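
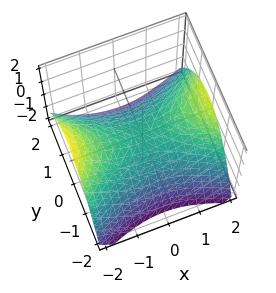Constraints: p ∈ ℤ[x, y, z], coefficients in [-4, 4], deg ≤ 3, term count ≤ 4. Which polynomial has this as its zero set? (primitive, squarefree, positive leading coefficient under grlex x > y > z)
x^2 - 2*y^2 - 3*z

First, deg p = 2. A saddle surface; a quadric.
Next, symmetries: mirror symmetry y ↦ −y ⇒ only even powers of y; mirror symmetry x ↦ −x ⇒ only even powers of x.
Then, from the axis intercepts and sections: one z-axis crossing is at z = 0; one x-axis crossing is at x = 0; it crosses the y-axis at the gridline y = 0.
Finally, assembling these constraints gives the stated polynomial.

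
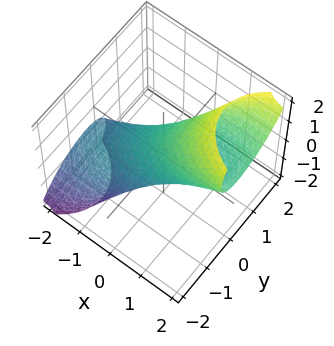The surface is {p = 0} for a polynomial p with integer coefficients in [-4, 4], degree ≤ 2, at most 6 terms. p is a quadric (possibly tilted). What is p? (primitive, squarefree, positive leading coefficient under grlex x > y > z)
x^2 - 3*x*z + 2*y^2 - 2*y*z + 2*z^2 - 1

1. deg p = 2. The shape is more complex than any degree-1 surface.
2. Observable constraints: the x-axis gridline crossings are at x ∈ {-1, 1}.
3. Fitting integer coefficients to these (and the overall shape) gives p.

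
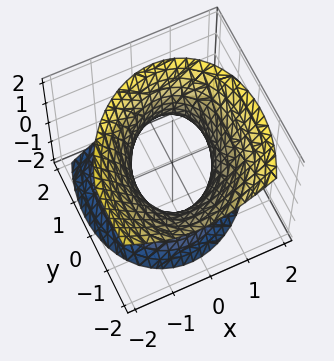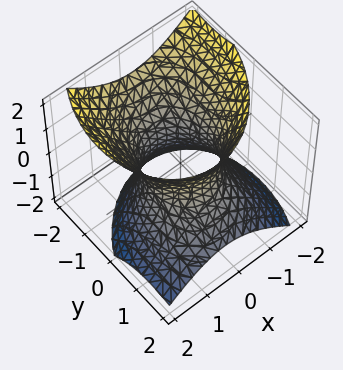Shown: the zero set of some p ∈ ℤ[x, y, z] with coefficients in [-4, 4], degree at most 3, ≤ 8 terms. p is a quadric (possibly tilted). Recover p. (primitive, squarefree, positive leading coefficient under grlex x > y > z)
3*x^2 - x*y + 2*y^2 + 2*y*z - 2*z^2 - 3

Degree: no degree-1 surface has this shape, so deg p = 2.
Checking where it meets the axes: it misses every integer gridline on the z-axis; among the integer gridlines, it crosses the x-axis at x ∈ {-1, 1}.
These observations pin down the coefficients.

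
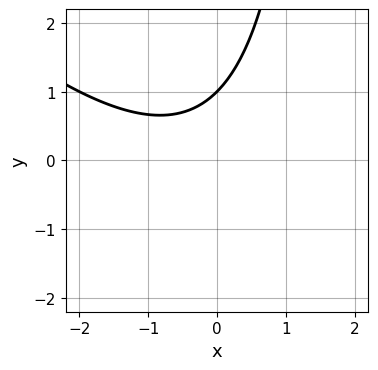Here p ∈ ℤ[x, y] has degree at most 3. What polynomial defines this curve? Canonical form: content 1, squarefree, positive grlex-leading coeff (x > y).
x^2 + x*y + x - 2*y + 2

(a) Degree: the shape is more complex than any degree-1 curve, so deg p = 2.
(b) Reading off the gridlines: the curve avoids every integer x-axis point in the box; it crosses the y-axis at the gridline y = 1.
(c) Fitting integer coefficients to these (and the overall shape) gives p.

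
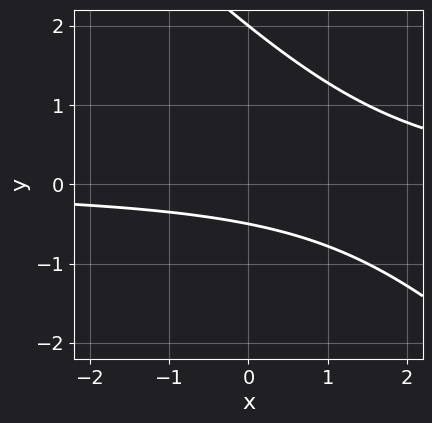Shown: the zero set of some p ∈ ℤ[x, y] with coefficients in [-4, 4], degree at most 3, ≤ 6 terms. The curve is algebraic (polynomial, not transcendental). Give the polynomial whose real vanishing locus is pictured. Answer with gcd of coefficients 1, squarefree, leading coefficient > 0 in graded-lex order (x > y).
2*x*y + 2*y^2 - 3*y - 2

1. deg p = 2. The shape is more complex than any degree-1 curve.
2. Against the integer gridlines: no x-intercept at any integer in the box; one y-axis crossing is at y = 2.
3. Fitting integer coefficients to these (and the overall shape) gives p.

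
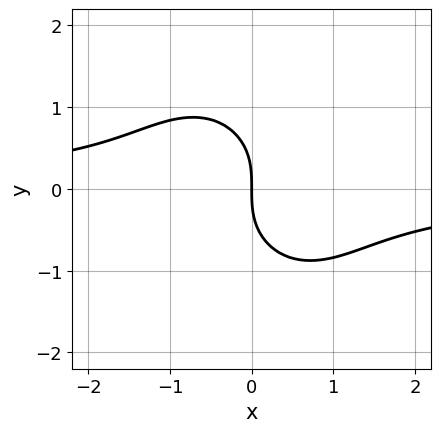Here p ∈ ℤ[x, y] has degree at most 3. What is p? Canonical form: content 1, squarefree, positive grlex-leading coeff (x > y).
3*x^2*y + x*y^2 + 2*y^3 + 3*x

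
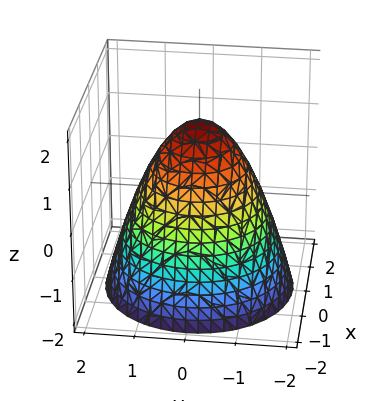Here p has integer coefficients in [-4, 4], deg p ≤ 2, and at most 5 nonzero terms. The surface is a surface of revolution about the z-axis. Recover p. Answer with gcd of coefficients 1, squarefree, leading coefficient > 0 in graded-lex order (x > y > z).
1. Degree: a generic line meets the surface in up to 2 points, so deg p = 2.
2. Symmetries: the surface is invariant under rotation about z: p = q(x² + y², z).
3. Reading off the gridlines: a circular section at z = 0 has radius between 1 and 2.
4. Fitting integer coefficients to these (and the overall shape) gives p.

2*x^2 + 2*y^2 + 2*z - 3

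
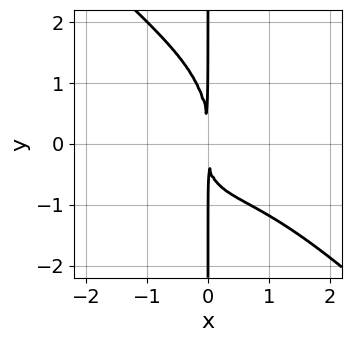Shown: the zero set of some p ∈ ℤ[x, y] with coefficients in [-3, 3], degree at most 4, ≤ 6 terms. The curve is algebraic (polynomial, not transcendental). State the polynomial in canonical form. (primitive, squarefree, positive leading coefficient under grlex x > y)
x^4 + x*y^3 + 2*x^2*y + 3*x^2

1. deg p = 4. The shape is more complex than any degree-3 curve.
2. Observable constraints: every point of the y-axis in the box is on the curve.
3. Together with the visible shape, these determine p as stated.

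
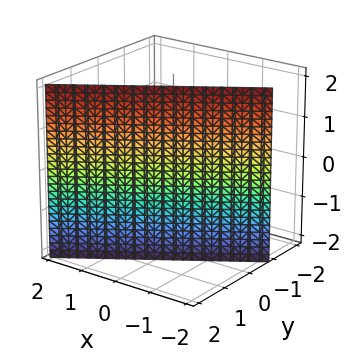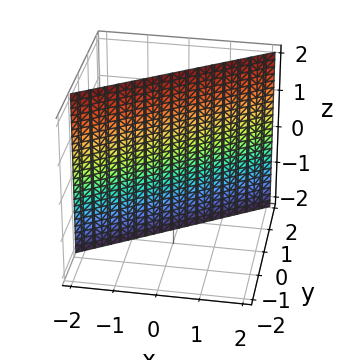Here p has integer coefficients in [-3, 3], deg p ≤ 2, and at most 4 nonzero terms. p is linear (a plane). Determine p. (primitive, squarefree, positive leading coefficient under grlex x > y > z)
(a) The degree is 1 — the surface is flat (a plane).
(b) Checking where it meets the axes: it crosses the x-axis at the gridline x = -1; the surface avoids every integer z-axis point in the box.
(c) Solving for integer coefficients yields p as stated.

2*x - 3*y + 2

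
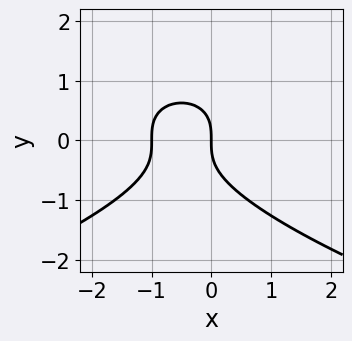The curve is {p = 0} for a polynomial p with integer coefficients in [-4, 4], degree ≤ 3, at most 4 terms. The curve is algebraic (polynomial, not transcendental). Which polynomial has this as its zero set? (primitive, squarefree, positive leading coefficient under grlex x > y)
First, the degree is 3 — no degree-2 curve has this shape.
Then, from the axis intercepts and sections: among the integer gridlines, it crosses the x-axis at x ∈ {-1, 0}; it crosses the y-axis at the gridline y = 0.
Finally, assembling these constraints gives the stated polynomial.

y^3 + x^2 + x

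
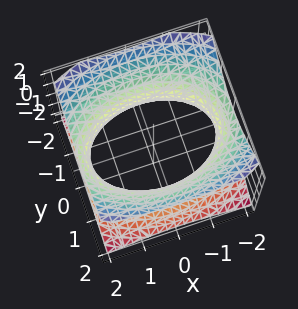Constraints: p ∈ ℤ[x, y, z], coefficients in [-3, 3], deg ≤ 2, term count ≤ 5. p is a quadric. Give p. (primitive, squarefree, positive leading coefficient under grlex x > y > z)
(a) deg p = 2. An hourglass — one-sheet hyperboloid; a quadric.
(b) Symmetries: it's symmetric under z → −z, forcing even powers of z; the y ↦ −y reflection is a symmetry, so y appears only in even powers; it's symmetric under x → −x, forcing even powers of x.
(c) Observable constraints: it misses every integer gridline on the z-axis.
(d) Together with the visible shape, these determine p as stated.

x^2 + 2*y^2 - 2*z^2 - 3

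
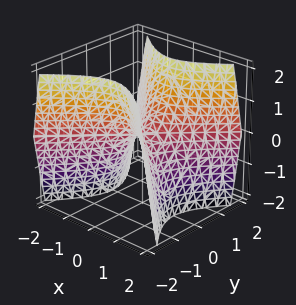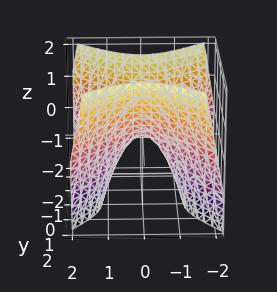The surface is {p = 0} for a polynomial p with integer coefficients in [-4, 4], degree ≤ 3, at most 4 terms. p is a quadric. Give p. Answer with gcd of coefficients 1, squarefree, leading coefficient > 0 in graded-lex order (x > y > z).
(a) The degree is 2 — a hyperbolic paraboloid; a quadric.
(b) Symmetries: it's symmetric under y → −y, forcing even powers of y; mirror symmetry x ↦ −x ⇒ only even powers of x.
(c) Checking where it meets the axes: it meets the z-axis at z = 0 (among the integer gridlines); one x-axis crossing is at x = 0; it crosses the y-axis at the gridline y = 0.
(d) Solving for integer coefficients yields p as stated.

3*x^2 - 3*y^2 + 2*z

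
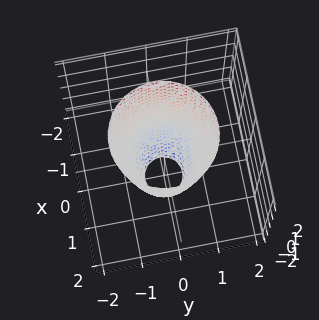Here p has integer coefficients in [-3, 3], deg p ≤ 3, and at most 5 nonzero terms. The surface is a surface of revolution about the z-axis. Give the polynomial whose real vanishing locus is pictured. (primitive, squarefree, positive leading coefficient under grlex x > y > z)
3*x^2 + 3*y^2 - z - 3

1. The degree is 2 — the shape is more complex than any degree-1 surface.
2. Symmetries: the surface is invariant under rotation about z: p = q(x² + y², z).
3. Observable constraints: among the integer gridlines, it crosses the x-axis at x ∈ {-1, 1}; among the integer gridlines, it crosses the y-axis at y ∈ {-1, 1}; no z-intercept at any integer in the box.
4. The integer polynomial consistent with all of this is the stated p.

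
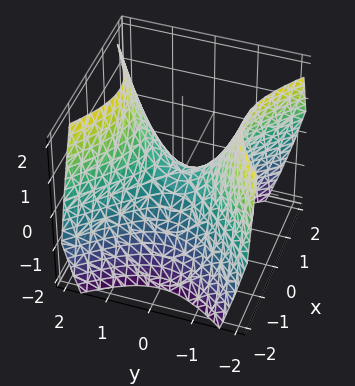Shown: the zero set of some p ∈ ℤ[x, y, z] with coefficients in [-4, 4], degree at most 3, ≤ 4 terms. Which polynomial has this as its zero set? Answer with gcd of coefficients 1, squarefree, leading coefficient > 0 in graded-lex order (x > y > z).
x^2 - y^2 + z

(a) deg p = 2. A saddle surface; a quadric.
(b) Symmetries: the x ↦ −x reflection is a symmetry, so x appears only in even powers; the y ↦ −y reflection is a symmetry, so y appears only in even powers.
(c) Reading off the gridlines: it meets the z-axis at z = 0 (among the integer gridlines); it meets the y-axis at y = 0 (among the integer gridlines); one x-axis crossing is at x = 0.
(d) These observations pin down the coefficients.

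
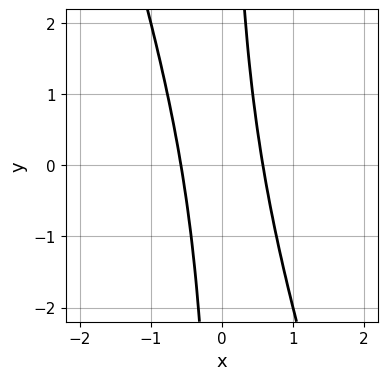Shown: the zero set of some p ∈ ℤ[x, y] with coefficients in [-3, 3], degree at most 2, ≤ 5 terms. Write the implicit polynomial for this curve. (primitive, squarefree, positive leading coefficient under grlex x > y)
3*x^2 + x*y - 1

deg p = 2. No degree-1 curve has this shape.
Observable constraints: no y-intercept at any integer in the box.
Matching integer coefficients to the picture gives p.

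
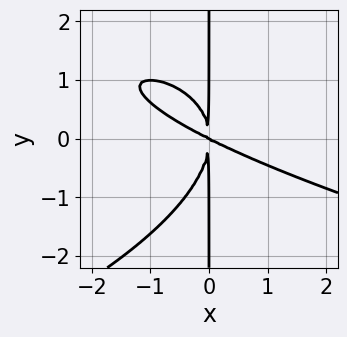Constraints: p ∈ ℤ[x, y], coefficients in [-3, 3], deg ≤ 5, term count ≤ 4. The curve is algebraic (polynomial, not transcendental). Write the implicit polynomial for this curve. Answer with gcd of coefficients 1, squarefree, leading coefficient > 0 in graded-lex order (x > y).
x*y^3 + x^3 + 2*x^2*y

1. Degree: a generic line meets the curve in up to 4 points, so deg p = 4.
2. Reading off the gridlines: one x-axis crossing is at x = 0; the visible y-axis segment lies entirely on the curve.
3. Solving for integer coefficients yields p as stated.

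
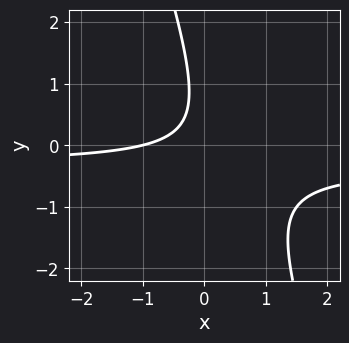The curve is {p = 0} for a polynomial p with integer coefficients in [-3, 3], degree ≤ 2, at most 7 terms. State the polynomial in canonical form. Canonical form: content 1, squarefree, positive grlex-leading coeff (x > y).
1. deg p = 2. A generic line meets the curve in up to 2 points.
2. From the visible intercepts: it meets the x-axis at x = -1 (among the integer gridlines); no y-intercept at any integer in the box.
3. Together with the visible shape, these determine p as stated.

3*x*y + y^2 + x - y + 1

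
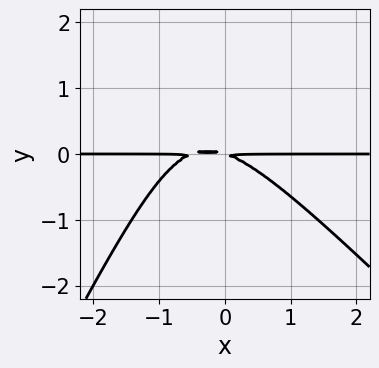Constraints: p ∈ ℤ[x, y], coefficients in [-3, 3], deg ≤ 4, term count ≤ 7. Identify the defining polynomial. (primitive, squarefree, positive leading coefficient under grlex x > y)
2*x^2*y + x*y^2 - y^3 + x*y + 3*y^2

deg p = 3. The shape is more complex than any degree-2 curve.
From the visible intercepts: every point of the x-axis in the box is on the curve.
Putting this together gives p.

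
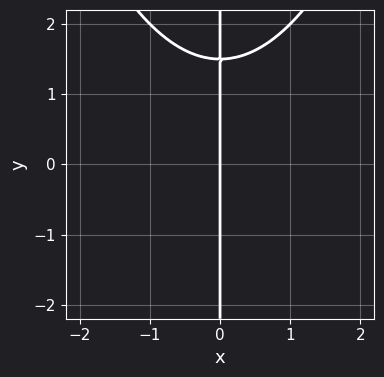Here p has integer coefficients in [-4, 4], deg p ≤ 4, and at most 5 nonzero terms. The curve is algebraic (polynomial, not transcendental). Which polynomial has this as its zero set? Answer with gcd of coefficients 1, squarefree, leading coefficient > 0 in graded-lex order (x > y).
(a) deg p = 3. No degree-2 curve has this shape.
(b) Checking where it meets the axes: every point of the y-axis in the box is on the curve; it crosses the x-axis at the gridline x = 0.
(c) Putting this together gives p.

x^3 - 2*x*y + 3*x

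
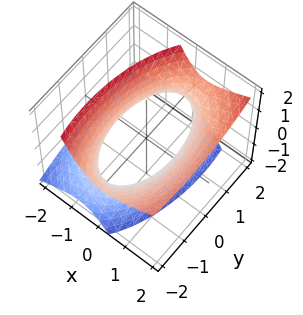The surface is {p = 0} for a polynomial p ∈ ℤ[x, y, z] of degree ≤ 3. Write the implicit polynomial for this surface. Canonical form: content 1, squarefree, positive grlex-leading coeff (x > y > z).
Degree: no degree-1 surface has this shape, so deg p = 2.
Checking where it meets the axes: no z-intercept at any integer in the box; among the integer gridlines, it crosses the x-axis at x ∈ {-1, 1}.
Fitting integer coefficients to these (and the overall shape) gives p.

3*x^2 - 3*x*z + y^2 + y*z - 2*z^2 - 3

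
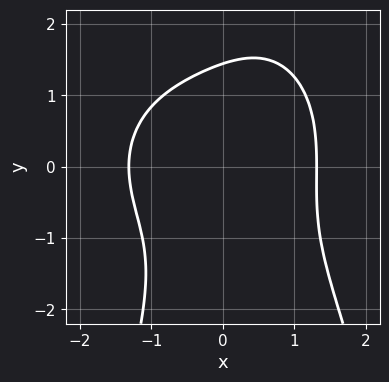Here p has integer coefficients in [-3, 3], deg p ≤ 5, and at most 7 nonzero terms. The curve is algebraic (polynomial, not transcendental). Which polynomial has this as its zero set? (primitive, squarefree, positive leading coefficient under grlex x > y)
x^4 + x^2*y^2 - x*y^2 + y^3 - 3

First, the degree is 4 — no degree-3 curve has this shape.
Finally, the integer polynomial consistent with all of this is the stated p.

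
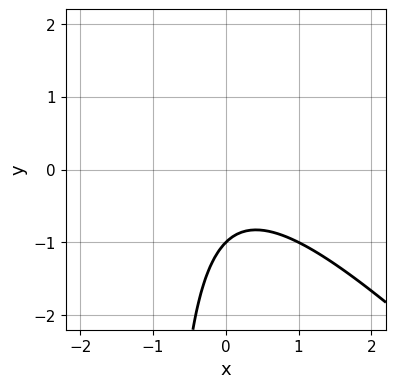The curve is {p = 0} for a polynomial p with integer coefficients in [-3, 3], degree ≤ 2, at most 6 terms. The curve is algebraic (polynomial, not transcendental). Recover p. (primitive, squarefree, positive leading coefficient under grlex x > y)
x^2 + x*y + y + 1

deg p = 2. No degree-1 curve has this shape.
From the visible intercepts: it crosses the y-axis at the gridline y = -1; no x-intercept at any integer in the box.
These observations pin down the coefficients.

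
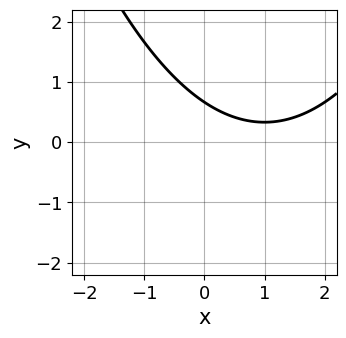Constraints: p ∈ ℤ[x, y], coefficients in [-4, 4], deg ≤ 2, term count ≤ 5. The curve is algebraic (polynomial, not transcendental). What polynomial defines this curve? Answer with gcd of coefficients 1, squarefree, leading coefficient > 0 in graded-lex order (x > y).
(a) The degree is 2 — no degree-1 curve has this shape.
(b) From the visible intercepts: it misses every integer gridline on the x-axis.
(c) Matching integer coefficients to the picture gives p.

x^2 - 2*x - 3*y + 2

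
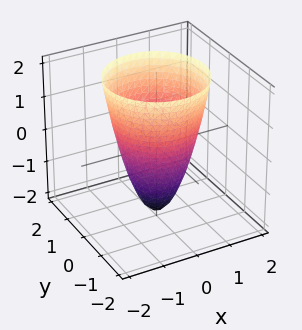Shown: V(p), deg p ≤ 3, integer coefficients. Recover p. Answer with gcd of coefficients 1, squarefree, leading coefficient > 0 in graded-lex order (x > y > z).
2*x^2 + 2*y^2 - z - 2

1. The degree is 2 — the shape is more complex than any degree-1 surface.
2. By symmetry, the surface is invariant under rotation about z: p = q(x² + y², z).
3. From the axis intercepts and sections: it crosses the z-axis at the gridline z = -2; among the integer gridlines, it crosses the x-axis at x ∈ {-1, 1}; a circular section at z = -1 has radius between 0 and 1.
4. Together with the visible shape, these determine p as stated.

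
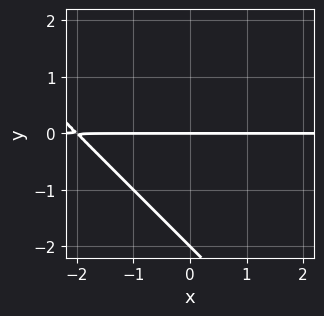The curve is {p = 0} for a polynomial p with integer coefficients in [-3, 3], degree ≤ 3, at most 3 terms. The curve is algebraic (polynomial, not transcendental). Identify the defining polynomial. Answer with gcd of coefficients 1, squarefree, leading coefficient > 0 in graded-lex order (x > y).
x*y + y^2 + 2*y

1. The degree is 2 — a generic line meets the curve in up to 2 points.
2. Checking where it meets the axes: the y-axis gridline crossings are at y ∈ {-2, 0}; the visible x-axis segment lies entirely on the curve.
3. Assembling these constraints gives the stated polynomial.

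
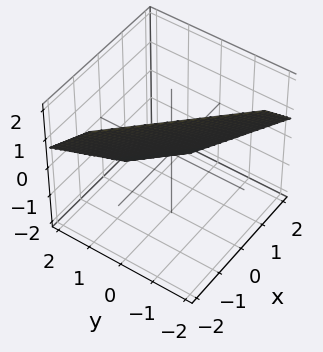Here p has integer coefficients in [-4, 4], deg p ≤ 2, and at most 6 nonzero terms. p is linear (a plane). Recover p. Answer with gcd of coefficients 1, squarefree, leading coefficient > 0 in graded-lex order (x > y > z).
3*x + 3*y + 3*z - 2

deg p = 1. Every cross-section is a straight line — this is a plane.
Solving for integer coefficients yields p as stated.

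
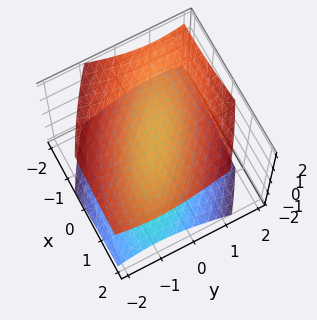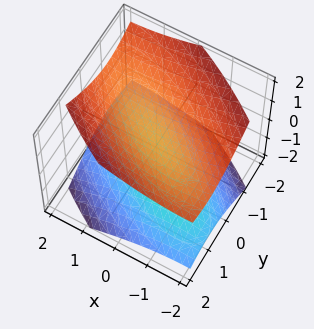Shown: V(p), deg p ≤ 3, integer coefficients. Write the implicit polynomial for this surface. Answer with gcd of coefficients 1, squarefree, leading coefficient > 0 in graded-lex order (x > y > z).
I count 2 distinct pieces.
deg p = 2.
From the visible intercepts: no x-intercept at any integer in the box; no y-intercept at any integer in the box.
Putting this together gives p.

x^2 + 2*x*y + 2*y^2 - 3*z^2 + 2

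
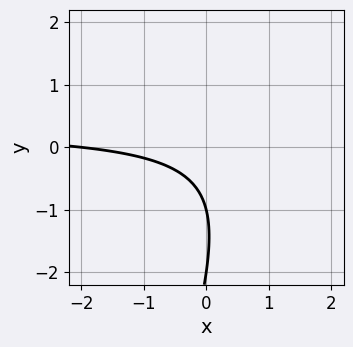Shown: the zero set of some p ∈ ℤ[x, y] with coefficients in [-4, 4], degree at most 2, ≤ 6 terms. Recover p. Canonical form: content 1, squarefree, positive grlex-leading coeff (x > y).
3*x*y - y^2 - x - 3*y - 2

(a) Degree: no degree-1 curve has this shape, so deg p = 2.
(b) Reading off the gridlines: one x-axis crossing is at x = -2; among the integer gridlines, it crosses the y-axis at y ∈ {-2, -1}.
(c) Fitting integer coefficients to these (and the overall shape) gives p.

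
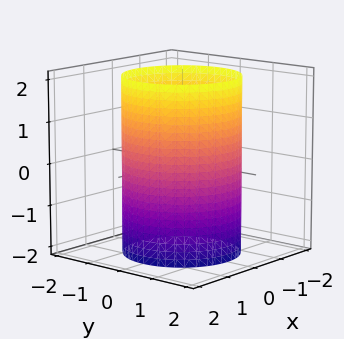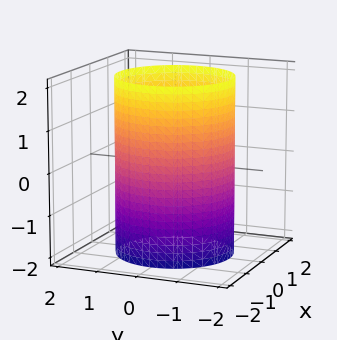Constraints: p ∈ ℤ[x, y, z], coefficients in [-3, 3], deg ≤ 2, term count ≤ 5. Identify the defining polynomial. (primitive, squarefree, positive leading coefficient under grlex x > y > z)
x^2 + y^2 - 2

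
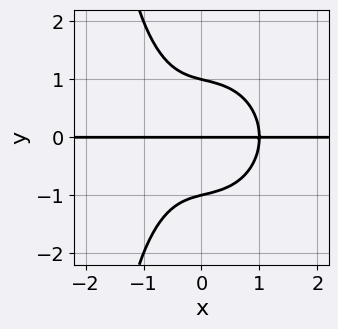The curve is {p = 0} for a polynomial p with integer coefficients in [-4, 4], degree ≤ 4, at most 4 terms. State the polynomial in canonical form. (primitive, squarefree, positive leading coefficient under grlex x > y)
First, deg p = 4. No degree-3 curve has this shape.
Then, checking where it meets the axes: every point of the x-axis in the box is on the curve; among the integer gridlines, it crosses the y-axis at y ∈ {-1, 0, 1}.
Finally, together with the visible shape, these determine p as stated.

2*x^3*y + x*y^3 + 2*y^3 - 2*y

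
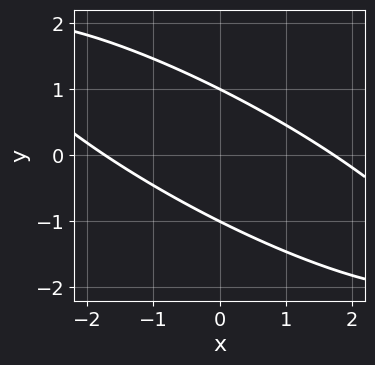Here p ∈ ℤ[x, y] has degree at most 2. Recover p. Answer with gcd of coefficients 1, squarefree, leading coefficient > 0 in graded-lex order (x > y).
x^2 + 3*x*y + 3*y^2 - 3

(a) The degree is 2 — no degree-1 curve has this shape.
(b) Reading off the gridlines: the y-axis gridline crossings are at y ∈ {-1, 1}.
(c) Fitting integer coefficients to these (and the overall shape) gives p.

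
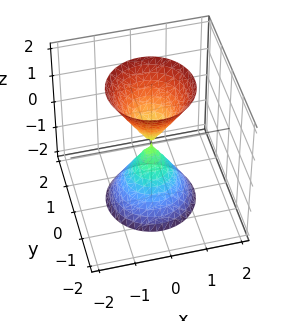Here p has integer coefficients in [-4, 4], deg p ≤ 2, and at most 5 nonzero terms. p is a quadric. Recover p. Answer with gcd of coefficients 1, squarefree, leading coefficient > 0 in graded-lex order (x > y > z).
1. I count 2 distinct pieces. They look like related sheets of one shape, so recover p as a whole.
2. Degree: two nappes meeting at a single point; a quadric, so deg p = 2.
3. Symmetries: mirror symmetry z ↦ −z ⇒ only even powers of z; rotational symmetry about the z-axis ⇒ p depends on x, y only through x² + y².
4. Checking where it meets the axes: a circular section at z = -2 has radius between 1 and 2; one y-axis crossing is at y = 0.
5. Assembling these constraints gives the stated polynomial.

3*x^2 + 3*y^2 - z^2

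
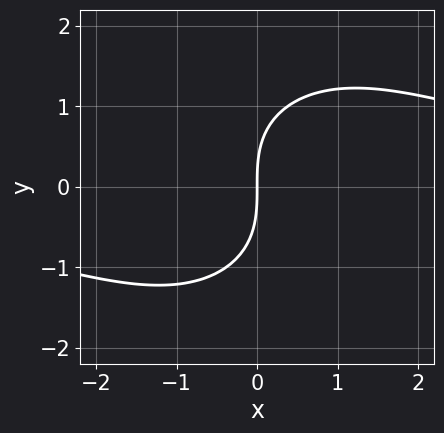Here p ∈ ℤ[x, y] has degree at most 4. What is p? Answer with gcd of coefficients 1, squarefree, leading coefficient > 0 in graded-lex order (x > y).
First, degree: a generic line meets the curve in up to 3 points, so deg p = 3.
Then, reading off the gridlines: one x-axis crossing is at x = 0; it crosses the y-axis at the gridline y = 0.
Finally, fitting integer coefficients to these (and the overall shape) gives p.

x^2*y + y^3 - 3*x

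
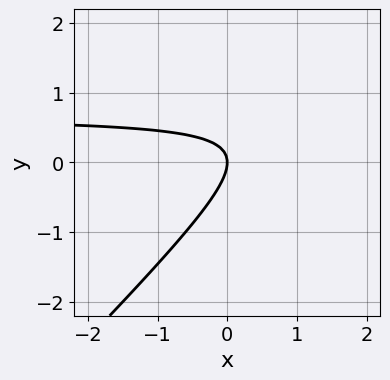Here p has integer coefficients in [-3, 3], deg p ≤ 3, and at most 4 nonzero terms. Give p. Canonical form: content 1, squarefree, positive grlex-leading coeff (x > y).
deg p = 2.
Observable constraints: one x-axis crossing is at x = 0; it crosses the y-axis at the gridline y = 0.
Matching integer coefficients to the picture gives p.

3*x*y - 3*y^2 - 2*x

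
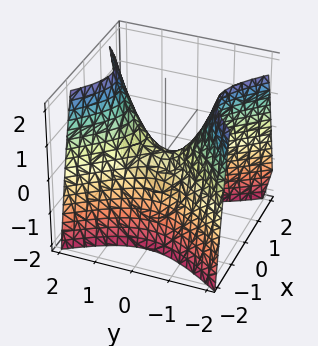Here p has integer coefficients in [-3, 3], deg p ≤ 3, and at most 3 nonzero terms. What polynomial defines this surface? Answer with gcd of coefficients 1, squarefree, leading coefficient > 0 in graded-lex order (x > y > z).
(a) The degree is 2 — a hyperbolic paraboloid; a quadric.
(b) Symmetries: it's symmetric under x → −x, forcing even powers of x; it's symmetric under y → −y, forcing even powers of y.
(c) From the axis intercepts and sections: one x-axis crossing is at x = 0; one z-axis crossing is at z = 0; one y-axis crossing is at y = 0.
(d) The integer polynomial consistent with all of this is the stated p.

3*x^2 - 2*y^2 + 2*z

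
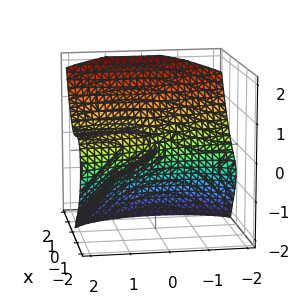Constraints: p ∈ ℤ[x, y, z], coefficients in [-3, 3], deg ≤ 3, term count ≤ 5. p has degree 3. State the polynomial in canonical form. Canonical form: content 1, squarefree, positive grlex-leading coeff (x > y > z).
3*x^3 - y^2*z - 3*x*z - 3*z^2 + y

1. Degree: a generic line meets the surface in up to 3 points, so deg p = 3.
2. Against the integer gridlines: it crosses the z-axis at the gridline z = 0; it meets the x-axis at x = 0 (among the integer gridlines); it meets the y-axis at y = 0 (among the integer gridlines).
3. These observations pin down the coefficients.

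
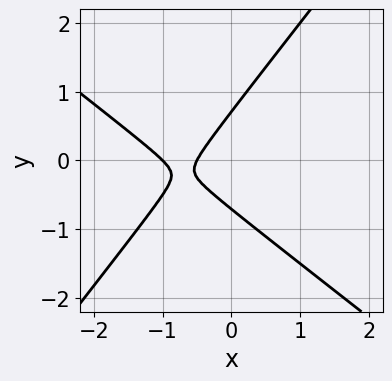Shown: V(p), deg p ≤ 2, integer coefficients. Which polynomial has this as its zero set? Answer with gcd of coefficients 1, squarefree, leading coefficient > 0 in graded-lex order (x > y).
deg p = 2.
Observable constraints: one x-axis crossing is at x = -1.
Fitting integer coefficients to these (and the overall shape) gives p.

2*x^2 + x*y - 2*y^2 + 3*x + 1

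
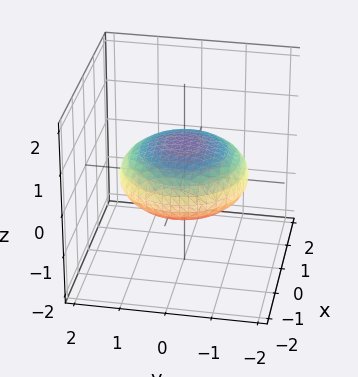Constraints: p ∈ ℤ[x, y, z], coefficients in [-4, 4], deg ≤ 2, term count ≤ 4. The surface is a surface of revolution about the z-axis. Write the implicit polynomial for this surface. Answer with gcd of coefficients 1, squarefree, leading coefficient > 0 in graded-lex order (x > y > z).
deg p = 2. No degree-1 surface has this shape.
Symmetry: the surface is invariant under rotation about z: p = q(x² + y², z).
Checking where it meets the axes: a circular section at z = 0 has radius between 1 and 2.
Assembling these constraints gives the stated polynomial.

x^2 + y^2 + 3*z^2 - 2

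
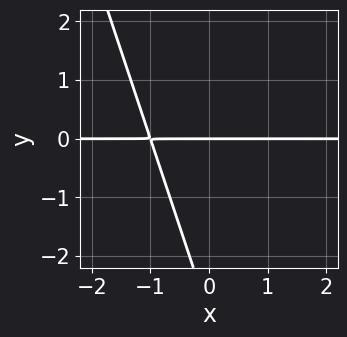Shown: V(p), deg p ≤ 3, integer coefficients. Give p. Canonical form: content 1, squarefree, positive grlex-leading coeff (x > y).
The degree is 2 — no degree-1 curve has this shape.
From the visible intercepts: it crosses the y-axis at the gridline y = 0; every point of the x-axis in the box is on the curve.
Together with the visible shape, these determine p as stated.

3*x*y + y^2 + 3*y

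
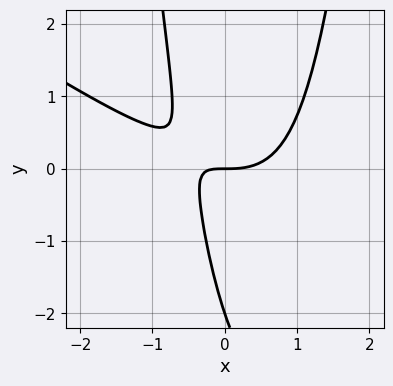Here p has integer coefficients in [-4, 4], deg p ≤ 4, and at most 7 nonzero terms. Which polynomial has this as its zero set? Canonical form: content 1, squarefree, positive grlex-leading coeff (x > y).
2*x^3 + 3*x^2*y - 3*x*y - y^2 - 2*y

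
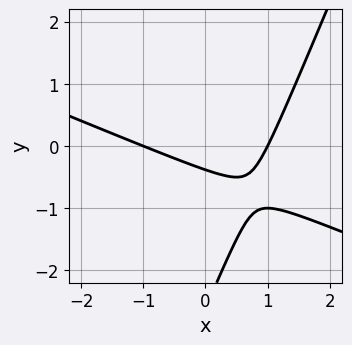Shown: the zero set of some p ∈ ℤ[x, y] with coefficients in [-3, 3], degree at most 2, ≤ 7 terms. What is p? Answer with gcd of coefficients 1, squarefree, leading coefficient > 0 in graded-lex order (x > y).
1. deg p = 2. No degree-1 curve has this shape.
2. Observable constraints: among the integer gridlines, it crosses the x-axis at x ∈ {-1, 1}.
3. The integer polynomial consistent with all of this is the stated p.

x^2 + 2*x*y - y^2 - 3*y - 1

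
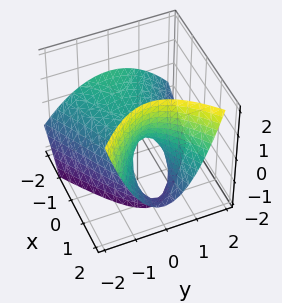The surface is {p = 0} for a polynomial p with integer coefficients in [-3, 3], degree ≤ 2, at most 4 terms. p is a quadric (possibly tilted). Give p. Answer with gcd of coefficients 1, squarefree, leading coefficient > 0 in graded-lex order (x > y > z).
x^2 + 3*x*z - 3*y^2 - 3*z

1. The degree is 2 — the shape is more complex than any degree-1 surface.
2. Reading off the gridlines: it crosses the z-axis at the gridline z = 0; it meets the x-axis at x = 0 (among the integer gridlines); it crosses the y-axis at the gridline y = 0.
3. The integer polynomial consistent with all of this is the stated p.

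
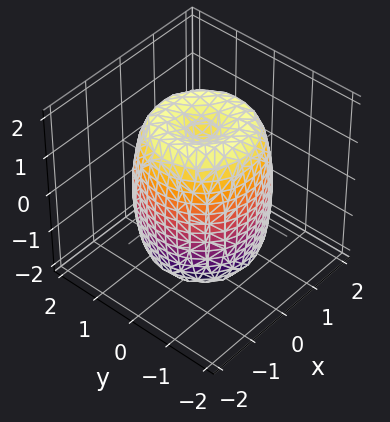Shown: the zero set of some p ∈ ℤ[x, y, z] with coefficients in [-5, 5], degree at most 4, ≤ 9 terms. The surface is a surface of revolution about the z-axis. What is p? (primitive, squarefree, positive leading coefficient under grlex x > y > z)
1. The degree is 4 — no degree-3 surface has this shape.
2. Symmetries: rotational symmetry about the z-axis ⇒ p depends on x, y only through x² + y².
3. Against the integer gridlines: a circular section at z = 1 has radius between 1 and 2.
4. The integer polynomial consistent with all of this is the stated p.

2*x^4 + 4*x^2*y^2 + 2*y^4 - 3*x^2 - 3*y^2 + z^2 - 2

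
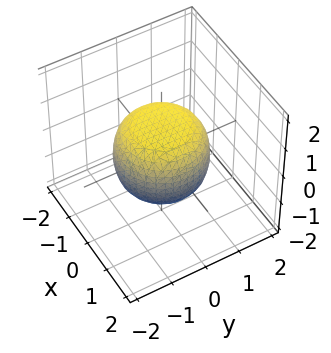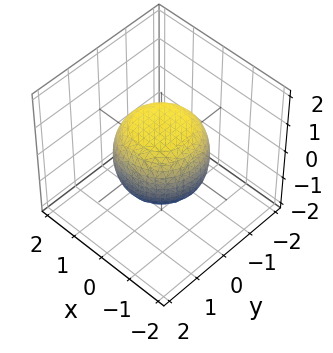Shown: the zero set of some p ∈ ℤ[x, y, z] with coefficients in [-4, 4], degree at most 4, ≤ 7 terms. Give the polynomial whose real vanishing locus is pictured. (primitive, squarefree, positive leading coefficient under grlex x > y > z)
2*x^4 + 4*x^2*y^2 + 2*y^4 - x^2 - y^2 + 3*z^2 - 3

Degree: a generic line meets the surface in up to 4 points, so deg p = 4.
Symmetries: rotational symmetry about the z-axis ⇒ p depends on x, y only through x² + y².
Against the integer gridlines: the z-axis gridline crossings are at z ∈ {-1, 1}; a circular section at z = 1 has radius between 0 and 1.
Solving for integer coefficients yields p as stated.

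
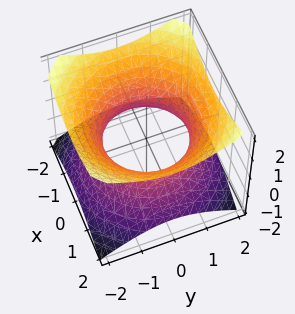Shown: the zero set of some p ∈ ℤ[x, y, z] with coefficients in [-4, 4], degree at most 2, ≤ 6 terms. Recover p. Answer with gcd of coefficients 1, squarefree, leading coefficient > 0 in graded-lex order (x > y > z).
First, the degree is 2 — a generic line meets the surface in up to 2 points.
Then, symmetry: the surface is invariant under rotation about z: p = q(x² + y², z).
Next, observable constraints: a circular section at z = -1 has radius between 1 and 2; the surface avoids every integer z-axis point in the box.
Finally, solving for integer coefficients yields p as stated.

2*x^2 + 2*y^2 - 3*z^2 - 3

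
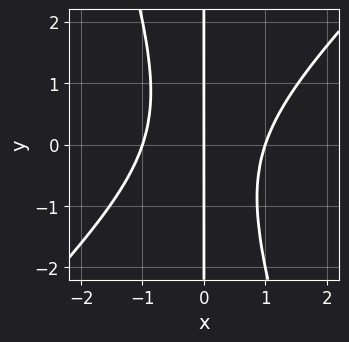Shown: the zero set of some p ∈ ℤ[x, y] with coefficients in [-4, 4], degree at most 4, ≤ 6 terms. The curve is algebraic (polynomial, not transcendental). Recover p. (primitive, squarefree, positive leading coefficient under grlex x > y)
1. The degree is 3 — no degree-2 curve has this shape.
2. Checking where it meets the axes: among the integer gridlines, it crosses the x-axis at x ∈ {-1, 0, 1}; every point of the y-axis in the box is on the curve.
3. Fitting integer coefficients to these (and the overall shape) gives p.

3*x^3 - 2*x^2*y - x*y^2 - 3*x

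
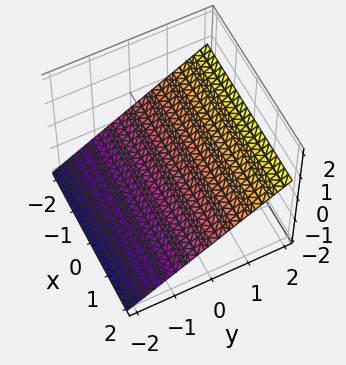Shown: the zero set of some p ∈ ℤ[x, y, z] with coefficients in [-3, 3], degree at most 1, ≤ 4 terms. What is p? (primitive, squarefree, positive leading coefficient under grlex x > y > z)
2*y - 3*z - 2

1. Degree: the surface is flat (a plane), so deg p = 1.
2. Observable constraints: it crosses the y-axis at the gridline y = 1; the surface avoids every integer x-axis point in the box.
3. These observations pin down the coefficients.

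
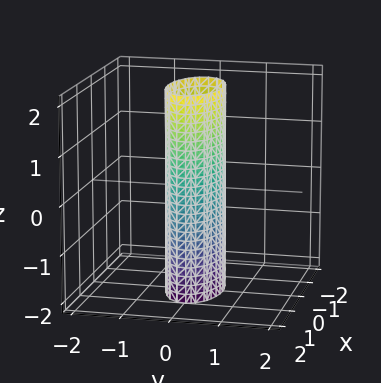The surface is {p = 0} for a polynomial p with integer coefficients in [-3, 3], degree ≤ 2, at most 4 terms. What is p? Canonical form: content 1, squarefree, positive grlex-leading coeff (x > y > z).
x^2 + 3*y^2 - 1

First, degree: a cylinder; a quadric, so deg p = 2.
Then, symmetries: mirror symmetry y ↦ −y ⇒ only even powers of y; it's symmetric under x → −x, forcing even powers of x; mirror symmetry z ↦ −z ⇒ only even powers of z.
Next, from the axis intercepts and sections: the x-axis gridline crossings are at x ∈ {-1, 1}; the surface avoids every integer z-axis point in the box.
Finally, assembling these constraints gives the stated polynomial.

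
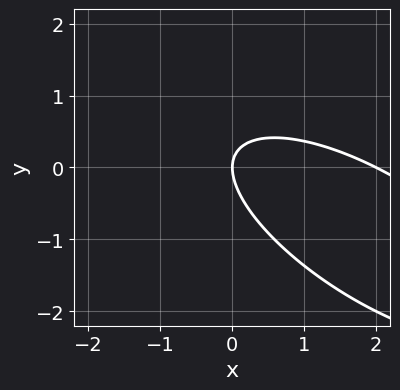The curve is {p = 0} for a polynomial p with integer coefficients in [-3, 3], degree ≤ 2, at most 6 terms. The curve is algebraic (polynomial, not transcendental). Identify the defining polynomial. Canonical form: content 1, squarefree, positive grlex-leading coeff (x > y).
x^2 + 2*x*y + 2*y^2 - 2*x

(a) deg p = 2. A generic line meets the curve in up to 2 points.
(b) From the axis intercepts and sections: among the integer gridlines, it crosses the x-axis at x ∈ {0, 2}; one y-axis crossing is at y = 0.
(c) Putting this together gives p.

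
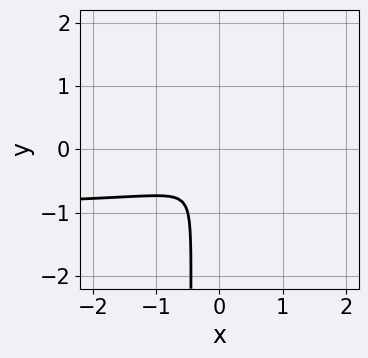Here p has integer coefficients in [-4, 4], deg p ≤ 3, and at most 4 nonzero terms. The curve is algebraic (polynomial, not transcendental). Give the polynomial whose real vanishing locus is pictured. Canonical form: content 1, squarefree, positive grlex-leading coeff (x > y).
1. The degree is 3 — a generic line meets the curve in up to 3 points.
2. The integer polynomial consistent with all of this is the stated p.

2*x^2*y + 2*x*y^2 + 2*x^2 + y^2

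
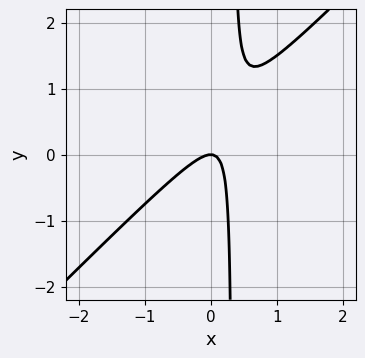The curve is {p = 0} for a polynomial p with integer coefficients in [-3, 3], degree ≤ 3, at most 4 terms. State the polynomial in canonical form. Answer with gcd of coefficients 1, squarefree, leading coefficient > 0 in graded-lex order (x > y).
(a) deg p = 2. A generic line meets the curve in up to 2 points.
(b) Reading off the gridlines: one x-axis crossing is at x = 0; it meets the y-axis at y = 0 (among the integer gridlines).
(c) Together with the visible shape, these determine p as stated.

3*x^2 - 3*x*y + y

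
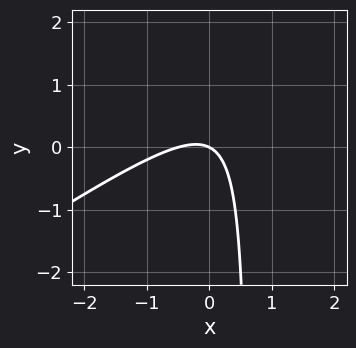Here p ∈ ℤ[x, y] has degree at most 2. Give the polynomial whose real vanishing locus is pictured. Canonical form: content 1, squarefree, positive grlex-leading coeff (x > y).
2*x^2 - 3*x*y + x + 2*y

1. deg p = 2.
2. From the axis intercepts and sections: it meets the y-axis at y = 0 (among the integer gridlines); it crosses the x-axis at the gridline x = 0.
3. Matching integer coefficients to the picture gives p.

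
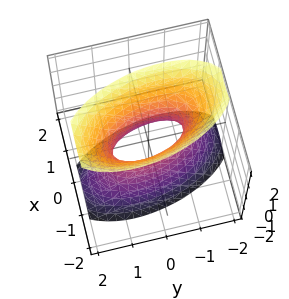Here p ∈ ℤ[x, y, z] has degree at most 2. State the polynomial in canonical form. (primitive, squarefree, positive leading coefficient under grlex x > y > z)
1. Degree: a generic line meets the surface in up to 2 points, so deg p = 2.
2. Reading off the gridlines: no z-intercept at any integer in the box; the y-axis gridline crossings are at y ∈ {-1, 1}.
3. Solving for integer coefficients yields p as stated.

3*x^2 + x*y + y^2 - z^2 - 1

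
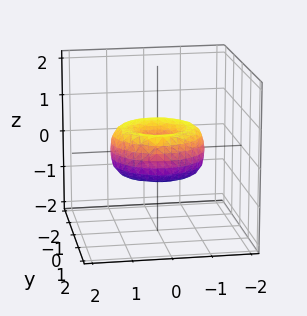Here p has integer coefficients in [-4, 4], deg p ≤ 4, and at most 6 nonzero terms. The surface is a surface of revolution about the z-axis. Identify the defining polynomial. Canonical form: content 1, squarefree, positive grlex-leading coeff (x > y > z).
2*x^4 + 4*x^2*y^2 + 2*y^4 - 3*x^2 - 3*y^2 + 3*z^2

First, degree: the shape is more complex than any degree-3 surface, so deg p = 4.
Then, symmetries: the surface is invariant under rotation about z: p = q(x² + y², z).
Next, against the integer gridlines: one y-axis crossing is at y = 0; a circular section at z = 0 has radius between 1 and 2; it meets the x-axis at x = 0 (among the integer gridlines).
Finally, fitting integer coefficients to these (and the overall shape) gives p.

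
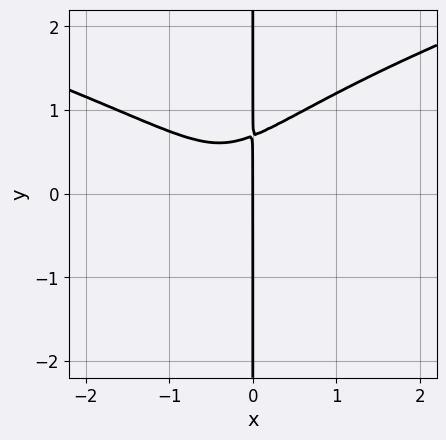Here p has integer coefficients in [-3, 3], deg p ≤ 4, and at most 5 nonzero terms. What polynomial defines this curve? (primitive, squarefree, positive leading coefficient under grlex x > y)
(a) The degree is 4 — no degree-3 curve has this shape.
(b) Reading off the gridlines: the visible y-axis segment lies entirely on the curve; it crosses the x-axis at the gridline x = 0.
(c) Solving for integer coefficients yields p as stated.

3*x*y^3 - 2*x^3 - x^2*y - x^2 - x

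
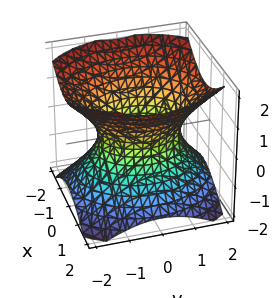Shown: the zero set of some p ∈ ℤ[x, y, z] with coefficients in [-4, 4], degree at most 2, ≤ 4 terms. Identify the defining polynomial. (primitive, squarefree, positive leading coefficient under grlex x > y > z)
(a) The degree is 2 — one connected sheet with a waist; a quadric.
(b) Symmetries: the z ↦ −z reflection is a symmetry, so z appears only in even powers; the x ↦ −x reflection is a symmetry, so x appears only in even powers; the y ↦ −y reflection is a symmetry, so y appears only in even powers.
(c) From the visible intercepts: the surface avoids every integer z-axis point in the box; the x-axis gridline crossings are at x ∈ {-1, 1}.
(d) Matching integer coefficients to the picture gives p.

3*x^2 + 2*y^2 - 3*z^2 - 3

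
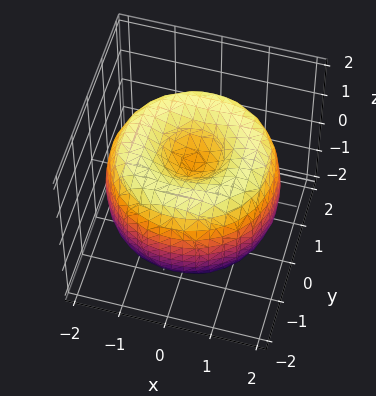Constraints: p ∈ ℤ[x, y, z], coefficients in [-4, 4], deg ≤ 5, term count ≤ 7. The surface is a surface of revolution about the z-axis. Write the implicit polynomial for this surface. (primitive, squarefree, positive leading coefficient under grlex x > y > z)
x^4 + 2*x^2*y^2 + y^4 - 3*x^2 - 3*y^2 + 2*z^2 - 1

(a) deg p = 4. A generic line meets the surface in up to 4 points.
(b) Symmetries: rotational symmetry about the z-axis ⇒ p depends on x, y only through x² + y².
(c) Observable constraints: a circular section at z = 1 has radius between 0 and 1.
(d) Matching integer coefficients to the picture gives p.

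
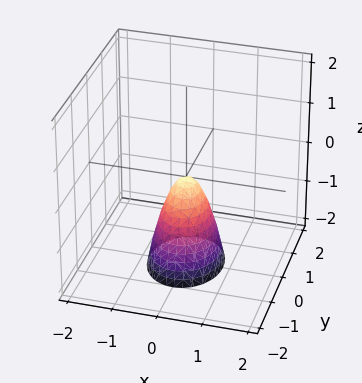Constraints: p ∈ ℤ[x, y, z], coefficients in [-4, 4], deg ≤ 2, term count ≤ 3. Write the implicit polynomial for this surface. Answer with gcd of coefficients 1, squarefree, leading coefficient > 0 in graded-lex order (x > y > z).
(a) The degree is 2 — a single bowl opening along one axis; a quadric.
(b) Symmetries: the y ↦ −y reflection is a symmetry, so y appears only in even powers; mirror symmetry x ↦ −x ⇒ only even powers of x.
(c) Against the integer gridlines: it crosses the z-axis at the gridline z = 0; it meets the x-axis at x = 0 (among the integer gridlines); it meets the y-axis at y = 0 (among the integer gridlines).
(d) These observations pin down the coefficients.

3*x^2 + 2*y^2 + z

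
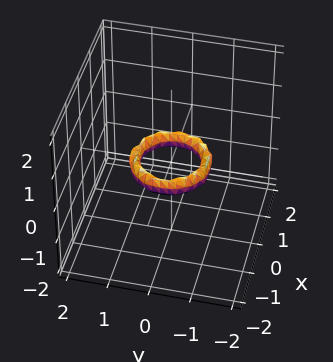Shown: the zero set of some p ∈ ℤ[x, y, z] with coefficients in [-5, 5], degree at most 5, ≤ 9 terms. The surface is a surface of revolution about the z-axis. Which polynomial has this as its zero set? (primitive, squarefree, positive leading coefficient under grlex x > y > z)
deg p = 4. No degree-3 surface has this shape.
Symmetry: the z-axis is an axis of rotation, so x and y enter only as x² + y².
From the visible intercepts: the surface avoids every integer z-axis point in the box; among the integer gridlines, it crosses the x-axis at x ∈ {-1, 1}; among the integer gridlines, it crosses the y-axis at y ∈ {-1, 1}; a circular section at z = 0 has radius between 0 and 1.
Together with the visible shape, these determine p as stated.

2*x^4 + 4*x^2*y^2 + 2*y^4 - 3*x^2 - 3*y^2 + 2*z^2 + 1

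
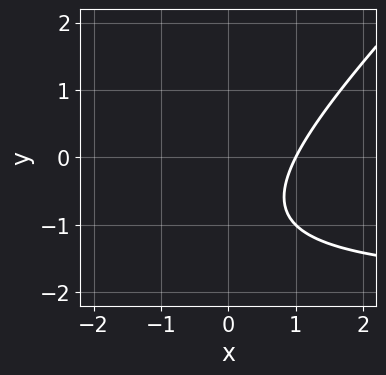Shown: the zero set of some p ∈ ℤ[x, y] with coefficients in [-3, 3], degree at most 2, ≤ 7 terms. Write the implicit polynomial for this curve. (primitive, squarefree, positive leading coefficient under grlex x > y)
x*y - y^2 + 2*x - 2*y - 2

1. deg p = 2. A generic line meets the curve in up to 2 points.
2. From the visible intercepts: no y-intercept at any integer in the box; it meets the x-axis at x = 1 (among the integer gridlines).
3. Assembling these constraints gives the stated polynomial.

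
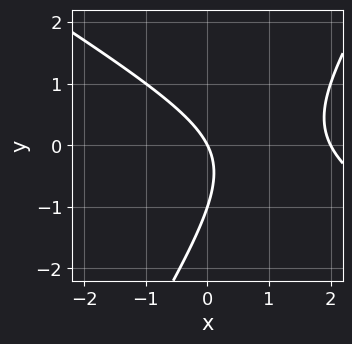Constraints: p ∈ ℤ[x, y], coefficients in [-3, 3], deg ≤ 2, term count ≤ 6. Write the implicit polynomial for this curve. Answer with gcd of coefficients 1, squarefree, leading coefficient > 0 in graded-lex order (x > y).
(a) The degree is 2 — a generic line meets the curve in up to 2 points.
(b) Reading off the gridlines: among the integer gridlines, it crosses the x-axis at x ∈ {0, 2}; among the integer gridlines, it crosses the y-axis at y ∈ {-1, 0}.
(c) Matching integer coefficients to the picture gives p.

x^2 + x*y - y^2 - 2*x - y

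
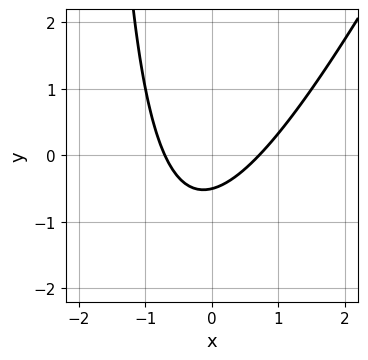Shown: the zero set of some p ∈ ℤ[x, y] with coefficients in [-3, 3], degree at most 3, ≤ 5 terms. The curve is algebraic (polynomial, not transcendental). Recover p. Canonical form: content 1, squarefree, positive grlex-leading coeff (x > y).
1. Degree: the shape is more complex than any degree-1 curve, so deg p = 2.
2. Putting this together gives p.

2*x^2 - x*y - 2*y - 1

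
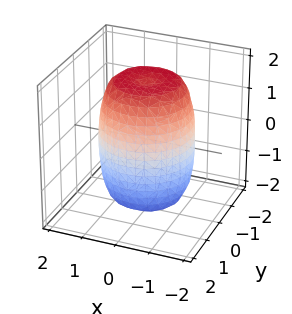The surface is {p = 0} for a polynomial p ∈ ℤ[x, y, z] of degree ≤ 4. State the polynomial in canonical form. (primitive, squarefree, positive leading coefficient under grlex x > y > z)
Degree: the shape is more complex than any degree-3 surface, so deg p = 4.
By symmetry, the z-axis is an axis of rotation, so x and y enter only as x² + y².
Reading off the gridlines: a circular section at z = 0 has radius between 1 and 2.
Together with the visible shape, these determine p as stated.

2*x^4 + 4*x^2*y^2 + 2*y^4 - 2*x^2 - 2*y^2 + z^2 - 3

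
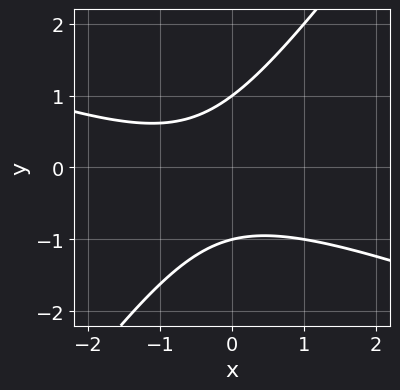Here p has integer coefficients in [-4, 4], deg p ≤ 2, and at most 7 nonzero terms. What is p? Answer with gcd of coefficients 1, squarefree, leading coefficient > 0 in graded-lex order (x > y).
x^2 + 2*x*y - 2*y^2 + x + 2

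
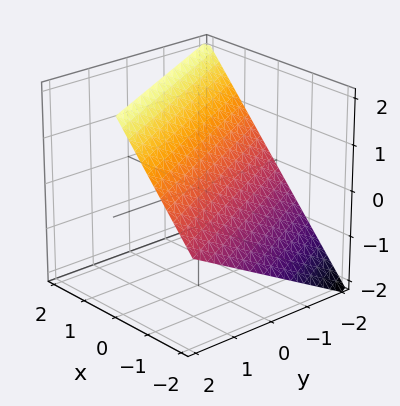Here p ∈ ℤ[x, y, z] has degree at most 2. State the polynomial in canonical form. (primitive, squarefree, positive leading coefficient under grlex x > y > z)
2*x + y - 2*z + 2

deg p = 1. The surface is flat (a plane).
Against the integer gridlines: it crosses the z-axis at the gridline z = 1; it meets the y-axis at y = -2 (among the integer gridlines); it meets the x-axis at x = -1 (among the integer gridlines).
Putting this together gives p.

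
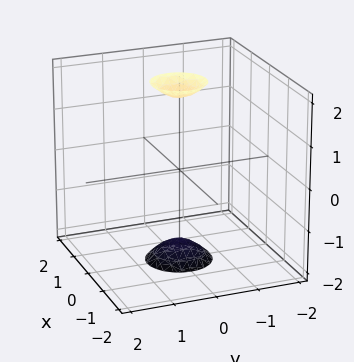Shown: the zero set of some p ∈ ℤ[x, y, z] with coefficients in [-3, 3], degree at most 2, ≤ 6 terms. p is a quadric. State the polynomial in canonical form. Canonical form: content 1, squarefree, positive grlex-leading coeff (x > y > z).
3*x^2 + 3*y^2 - z^2 + 3

1. The picture has 2 separate pieces. They look like related sheets of one shape, so recover p as a whole.
2. Degree: two sheets facing apart; a quadric, so deg p = 2.
3. Symmetries: it's symmetric under z → −z, forcing even powers of z; the surface is invariant under rotation about z: p = q(x² + y², z).
4. From the visible intercepts: the surface avoids every integer x-axis point in the box; a circular section at z = 2 has radius between 0 and 1.
5. The integer polynomial consistent with all of this is the stated p.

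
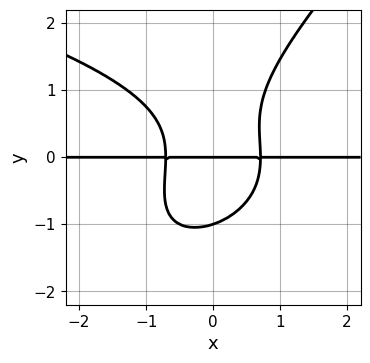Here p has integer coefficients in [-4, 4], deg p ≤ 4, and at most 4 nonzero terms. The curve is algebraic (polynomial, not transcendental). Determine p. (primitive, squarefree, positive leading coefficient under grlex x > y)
First, the degree is 4 — the shape is more complex than any degree-3 curve.
Next, against the integer gridlines: the visible x-axis segment lies entirely on the curve; the y-axis gridline crossings are at y ∈ {-1, 0}.
Finally, fitting integer coefficients to these (and the overall shape) gives p.

x*y^3 - y^4 + 2*x^2*y - y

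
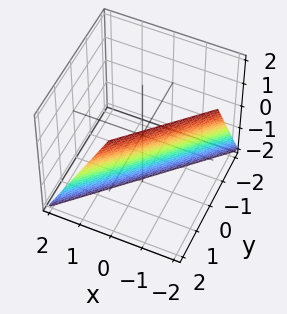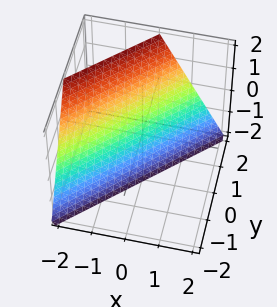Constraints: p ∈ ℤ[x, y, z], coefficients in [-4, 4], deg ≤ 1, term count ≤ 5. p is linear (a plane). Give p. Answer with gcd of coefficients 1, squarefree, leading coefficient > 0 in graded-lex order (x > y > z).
1. Degree: the surface is flat (a plane), so deg p = 1.
2. Observable constraints: it crosses the y-axis at the gridline y = 1; it meets the x-axis at x = -1 (among the integer gridlines).
3. Fitting integer coefficients to these (and the overall shape) gives p. Check: (0, 0, -2) on the z-axis lies on the surface, and p(0, 0, -2) = 0. ✓

2*x - 2*y + z + 2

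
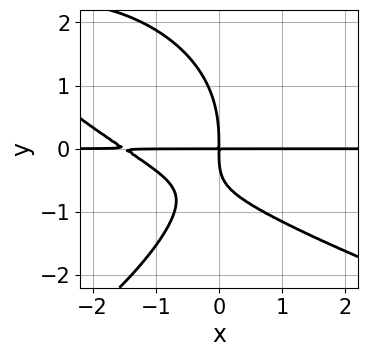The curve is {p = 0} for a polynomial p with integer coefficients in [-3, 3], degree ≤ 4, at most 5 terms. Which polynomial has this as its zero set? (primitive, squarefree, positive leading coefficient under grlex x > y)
y^4 + 2*x^2*y + 3*x*y^2 + 3*x*y

1. deg p = 4. A generic line meets the curve in up to 4 points.
2. Against the integer gridlines: every point of the x-axis in the box is on the curve.
3. Assembling these constraints gives the stated polynomial.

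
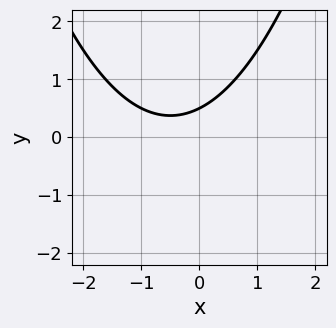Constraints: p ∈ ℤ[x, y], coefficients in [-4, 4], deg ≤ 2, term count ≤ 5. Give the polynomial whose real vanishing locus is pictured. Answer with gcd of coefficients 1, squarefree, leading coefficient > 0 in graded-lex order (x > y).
(a) The degree is 2 — no degree-1 curve has this shape.
(b) Against the integer gridlines: the curve avoids every integer x-axis point in the box.
(c) Assembling these constraints gives the stated polynomial.

x^2 + x - 2*y + 1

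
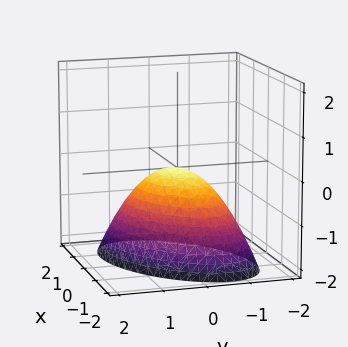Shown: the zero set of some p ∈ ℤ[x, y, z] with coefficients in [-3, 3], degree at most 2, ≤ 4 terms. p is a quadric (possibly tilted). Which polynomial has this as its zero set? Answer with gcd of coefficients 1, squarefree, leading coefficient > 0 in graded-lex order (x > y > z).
(a) The degree is 2 — a generic line meets the surface in up to 2 points.
(b) Checking where it meets the axes: it meets the x-axis at x = 0 (among the integer gridlines); it crosses the z-axis at the gridline z = 0; it meets the y-axis at y = 0 (among the integer gridlines).
(c) These observations pin down the coefficients.

2*x^2 - 2*x*y + 3*y^2 + 3*z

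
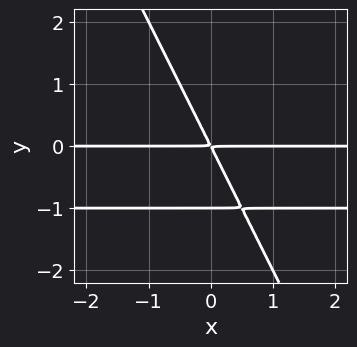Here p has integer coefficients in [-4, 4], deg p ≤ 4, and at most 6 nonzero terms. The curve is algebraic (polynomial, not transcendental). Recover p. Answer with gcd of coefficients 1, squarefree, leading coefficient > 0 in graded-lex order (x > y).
1. deg p = 3.
2. Against the integer gridlines: the visible x-axis segment lies entirely on the curve; it meets the y-axis at y = -1 (among the integer gridlines).
3. The integer polynomial consistent with all of this is the stated p.

2*x*y^2 + y^3 + 2*x*y + y^2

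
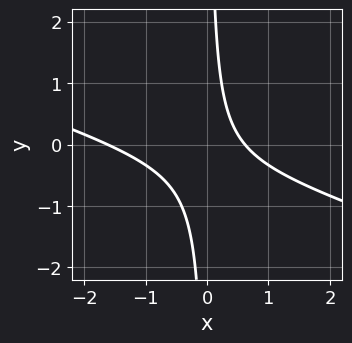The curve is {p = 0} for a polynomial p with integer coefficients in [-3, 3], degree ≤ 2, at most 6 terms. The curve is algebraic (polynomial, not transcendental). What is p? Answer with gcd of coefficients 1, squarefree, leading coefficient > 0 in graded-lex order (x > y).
x^2 + 3*x*y + x - 1

1. The degree is 2 — the shape is more complex than any degree-1 curve.
2. Observable constraints: no y-intercept at any integer in the box.
3. The integer polynomial consistent with all of this is the stated p.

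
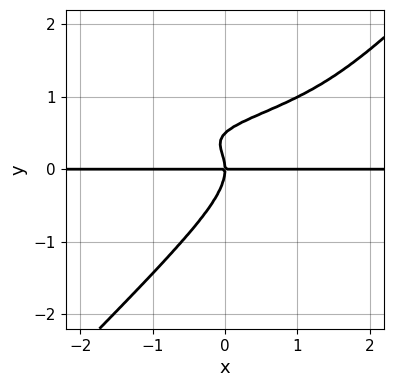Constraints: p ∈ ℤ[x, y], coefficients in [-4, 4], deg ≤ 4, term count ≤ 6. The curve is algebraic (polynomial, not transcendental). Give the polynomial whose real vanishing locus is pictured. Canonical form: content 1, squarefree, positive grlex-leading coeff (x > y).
2*x*y^3 - 2*y^4 - 2*x*y^2 + y^3 + x*y

(a) The degree is 4 — a generic line meets the curve in up to 4 points.
(b) From the axis intercepts and sections: every point of the x-axis in the box is on the curve; it meets the y-axis at y = 0 (among the integer gridlines).
(c) Fitting integer coefficients to these (and the overall shape) gives p.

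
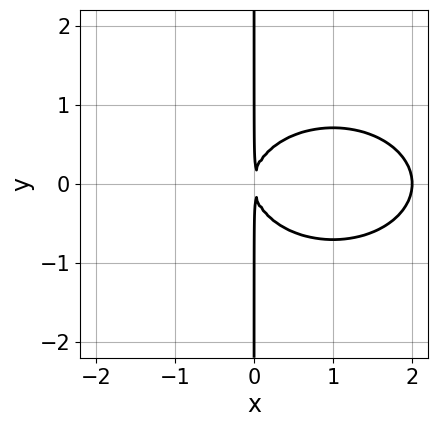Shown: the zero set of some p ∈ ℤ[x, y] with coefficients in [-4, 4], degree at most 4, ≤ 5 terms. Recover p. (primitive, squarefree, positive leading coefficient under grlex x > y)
x^3 + 2*x*y^2 - 2*x^2

First, deg p = 3. A generic line meets the curve in up to 3 points.
Then, symmetries: it's symmetric under y → −y, forcing even powers of y.
Next, reading off the gridlines: every point of the y-axis in the box is on the curve; it meets the x-axis at x = 2 (among the integer gridlines).
Finally, putting this together gives p.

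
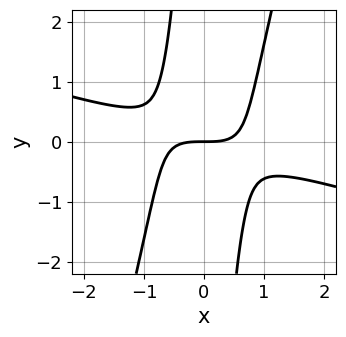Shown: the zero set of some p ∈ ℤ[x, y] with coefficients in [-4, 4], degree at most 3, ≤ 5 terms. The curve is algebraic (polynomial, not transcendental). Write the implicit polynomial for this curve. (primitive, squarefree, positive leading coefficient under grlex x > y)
x^3 + 3*x^2*y - x*y^2 - 2*y

1. The degree is 3 — a generic line meets the curve in up to 3 points.
2. Checking where it meets the axes: it meets the y-axis at y = 0 (among the integer gridlines); it meets the x-axis at x = 0 (among the integer gridlines).
3. Fitting integer coefficients to these (and the overall shape) gives p.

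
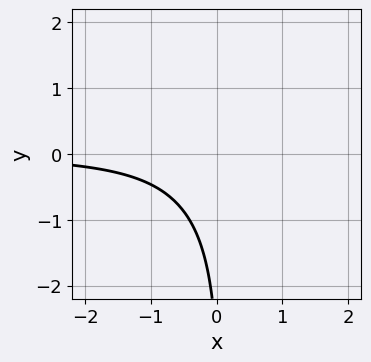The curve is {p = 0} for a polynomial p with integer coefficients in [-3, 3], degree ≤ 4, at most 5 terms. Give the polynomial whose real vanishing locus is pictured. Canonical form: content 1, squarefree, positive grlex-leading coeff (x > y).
2*x^2*y + x*y^2 - 3*x*y + y + 3

(a) deg p = 3. A generic line meets the curve in up to 3 points.
(b) Checking where it meets the axes: it misses every integer gridline on the x-axis; it misses every integer gridline on the y-axis.
(c) These observations pin down the coefficients.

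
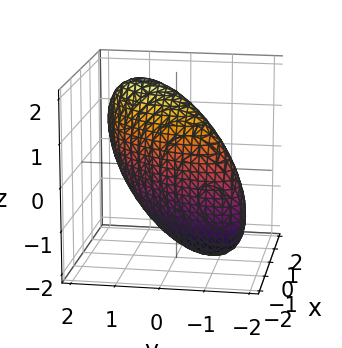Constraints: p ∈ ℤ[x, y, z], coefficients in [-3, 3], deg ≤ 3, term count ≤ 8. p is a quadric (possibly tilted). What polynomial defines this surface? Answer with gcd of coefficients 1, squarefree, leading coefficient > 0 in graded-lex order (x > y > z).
First, deg p = 2. The shape is more complex than any degree-1 surface.
Then, from the axis intercepts and sections: among the integer gridlines, it crosses the x-axis at x ∈ {-1, 1}.
Finally, assembling these constraints gives the stated polynomial.

3*x^2 - 3*x*y + 2*y^2 - y*z + z^2 - 3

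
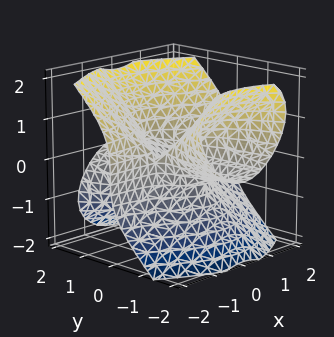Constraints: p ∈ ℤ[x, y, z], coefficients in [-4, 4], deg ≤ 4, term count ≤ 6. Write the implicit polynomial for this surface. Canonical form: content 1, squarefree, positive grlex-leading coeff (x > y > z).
1. The degree is 3 — the shape is more complex than any degree-2 surface.
2. From the visible intercepts: it crosses the z-axis at the gridline z = 0; the visible x-axis segment lies entirely on the surface; one y-axis crossing is at y = 0.
3. Putting this together gives p.

3*x^2*y + 3*y^2*z - 3*z^3 - y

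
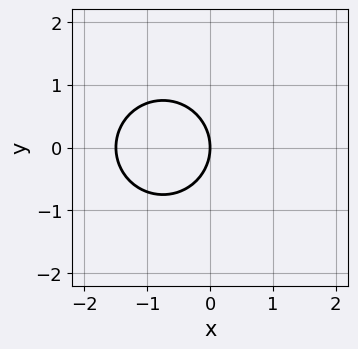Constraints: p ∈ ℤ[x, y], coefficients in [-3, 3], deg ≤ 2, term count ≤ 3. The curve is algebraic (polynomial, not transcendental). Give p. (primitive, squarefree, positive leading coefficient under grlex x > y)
2*x^2 + 2*y^2 + 3*x

First, the degree is 2 — a generic line meets the curve in up to 2 points.
Next, symmetries: the y ↦ −y reflection is a symmetry, so y appears only in even powers.
Then, observable constraints: it meets the x-axis at x = 0 (among the integer gridlines); it meets the y-axis at y = 0 (among the integer gridlines).
Finally, together with the visible shape, these determine p as stated.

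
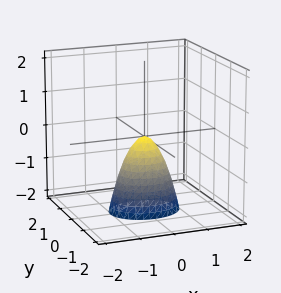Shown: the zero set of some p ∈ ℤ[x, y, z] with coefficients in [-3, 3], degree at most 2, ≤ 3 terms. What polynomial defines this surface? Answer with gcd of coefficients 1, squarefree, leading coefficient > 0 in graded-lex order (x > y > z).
2*x^2 + 3*y^2 + z

The degree is 2 — a paraboloid; a quadric.
Symmetries: the y ↦ −y reflection is a symmetry, so y appears only in even powers; the x ↦ −x reflection is a symmetry, so x appears only in even powers.
From the axis intercepts and sections: it crosses the y-axis at the gridline y = 0; it meets the z-axis at z = 0 (among the integer gridlines); it meets the x-axis at x = 0 (among the integer gridlines).
Fitting integer coefficients to these (and the overall shape) gives p.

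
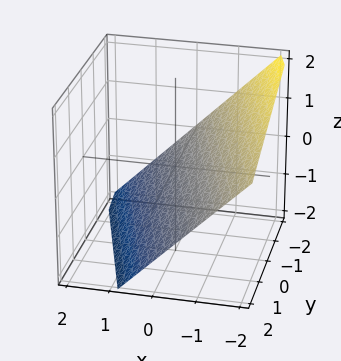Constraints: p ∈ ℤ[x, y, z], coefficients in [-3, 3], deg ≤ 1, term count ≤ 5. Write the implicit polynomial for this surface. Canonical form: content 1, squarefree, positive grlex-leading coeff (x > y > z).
3*x + y + 3*z + 2

The degree is 1 — every cross-section is a straight line — this is a plane.
Checking where it meets the axes: it crosses the y-axis at the gridline y = -2.
The integer polynomial consistent with all of this is the stated p.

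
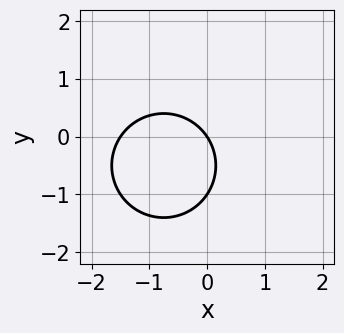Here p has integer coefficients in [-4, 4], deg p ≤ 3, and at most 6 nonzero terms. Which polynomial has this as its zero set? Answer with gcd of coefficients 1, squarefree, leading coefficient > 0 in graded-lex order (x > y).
2*x^2 + 2*y^2 + 3*x + 2*y

(a) Degree: no degree-1 curve has this shape, so deg p = 2.
(b) Observable constraints: it meets the x-axis at x = 0 (among the integer gridlines); the y-axis gridline crossings are at y ∈ {-1, 0}.
(c) The integer polynomial consistent with all of this is the stated p.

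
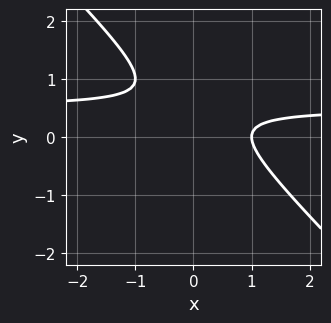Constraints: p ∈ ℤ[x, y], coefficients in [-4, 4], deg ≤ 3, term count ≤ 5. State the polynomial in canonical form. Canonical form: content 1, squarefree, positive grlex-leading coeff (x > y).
(a) The degree is 2 — the shape is more complex than any degree-1 curve.
(b) Observable constraints: no y-intercept at any integer in the box; one x-axis crossing is at x = 1.
(c) These observations pin down the coefficients.

2*x*y + 2*y^2 - x - 2*y + 1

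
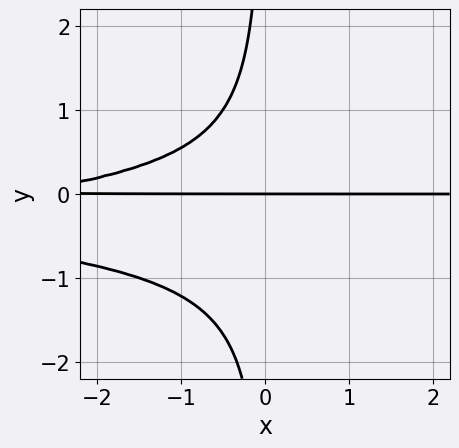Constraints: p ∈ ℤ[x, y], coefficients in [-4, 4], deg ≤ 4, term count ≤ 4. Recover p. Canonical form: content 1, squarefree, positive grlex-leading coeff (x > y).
3*x*y^3 + 2*x*y^2 + x*y + 3*y

First, the degree is 4 — no degree-3 curve has this shape.
Next, from the visible intercepts: it meets the y-axis at y = 0 (among the integer gridlines); the visible x-axis segment lies entirely on the curve.
Finally, these observations pin down the coefficients.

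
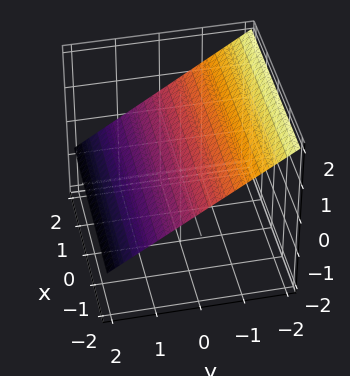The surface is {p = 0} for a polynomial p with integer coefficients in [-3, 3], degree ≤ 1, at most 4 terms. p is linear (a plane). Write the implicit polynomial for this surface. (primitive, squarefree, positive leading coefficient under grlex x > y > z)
deg p = 1. The surface is flat (a plane).
From the axis intercepts and sections: no x-intercept at any integer in the box; one y-axis crossing is at y = 1.
Matching integer coefficients to the picture gives p.

2*y + 3*z - 2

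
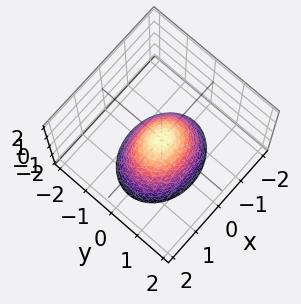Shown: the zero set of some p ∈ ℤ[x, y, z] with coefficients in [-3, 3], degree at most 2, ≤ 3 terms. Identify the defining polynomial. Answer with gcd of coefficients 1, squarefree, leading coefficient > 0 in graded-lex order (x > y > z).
(a) deg p = 2.
(b) Symmetries: the x ↦ −x reflection is a symmetry, so x appears only in even powers; the y ↦ −y reflection is a symmetry, so y appears only in even powers.
(c) Observable constraints: it meets the z-axis at z = 0 (among the integer gridlines); it crosses the y-axis at the gridline y = 0.
(d) Assembling these constraints gives the stated polynomial.

2*x^2 + 3*y^2 + 2*z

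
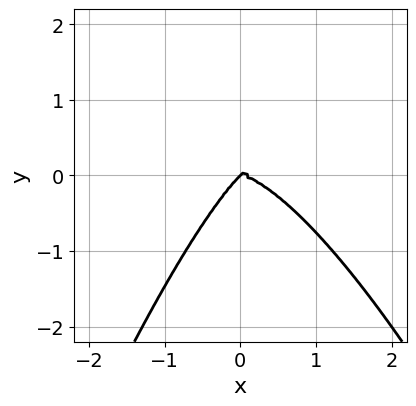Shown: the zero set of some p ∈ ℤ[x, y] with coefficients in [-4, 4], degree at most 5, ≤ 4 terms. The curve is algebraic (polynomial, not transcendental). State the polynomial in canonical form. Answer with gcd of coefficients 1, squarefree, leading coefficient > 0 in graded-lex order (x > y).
x^4 - x*y^2 + y^3

1. deg p = 4. No degree-3 curve has this shape.
2. Observable constraints: it meets the x-axis at x = 0 (among the integer gridlines); one y-axis crossing is at y = 0.
3. The integer polynomial consistent with all of this is the stated p.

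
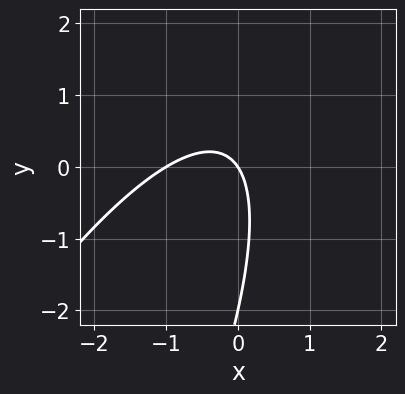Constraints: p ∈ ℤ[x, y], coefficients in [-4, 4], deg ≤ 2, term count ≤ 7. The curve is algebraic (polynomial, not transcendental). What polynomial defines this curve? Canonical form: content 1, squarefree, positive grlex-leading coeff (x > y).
3*x^2 - 3*x*y + y^2 + 3*x + 2*y

First, the degree is 2 — a generic line meets the curve in up to 2 points.
Next, against the integer gridlines: among the integer gridlines, it crosses the y-axis at y ∈ {-2, 0}; the x-axis gridline crossings are at x ∈ {-1, 0}.
Finally, solving for integer coefficients yields p as stated.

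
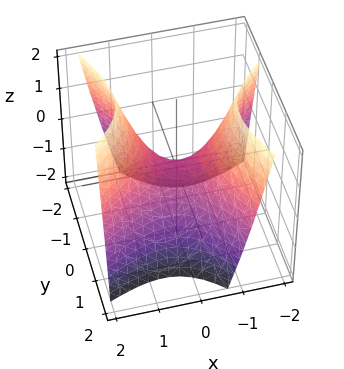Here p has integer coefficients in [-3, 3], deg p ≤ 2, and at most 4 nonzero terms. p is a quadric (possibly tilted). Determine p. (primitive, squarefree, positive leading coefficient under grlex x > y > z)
1. The degree is 2 — no degree-1 surface has this shape.
2. From the visible intercepts: it crosses the z-axis at the gridline z = 0; one y-axis crossing is at y = 0; one x-axis crossing is at x = 0.
3. These observations pin down the coefficients.

x^2 - x*y - y^2 - z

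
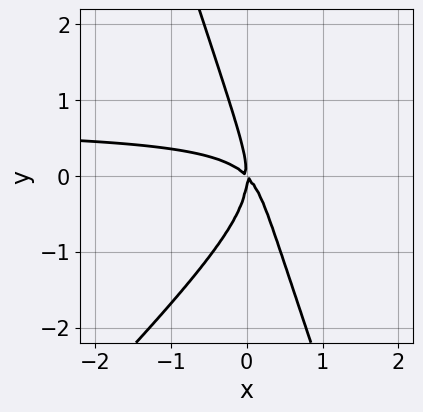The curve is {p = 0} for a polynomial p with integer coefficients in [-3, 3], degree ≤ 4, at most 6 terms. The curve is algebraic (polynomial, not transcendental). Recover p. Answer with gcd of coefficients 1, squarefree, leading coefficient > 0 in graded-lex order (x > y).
(a) Degree: a generic line meets the curve in up to 3 points, so deg p = 3.
(b) Checking where it meets the axes: it meets the x-axis at x = 0 (among the integer gridlines); it crosses the y-axis at the gridline y = 0.
(c) Assembling these constraints gives the stated polynomial.

3*x^2*y - 2*x*y^2 - y^3 - 2*x^2 - 2*x*y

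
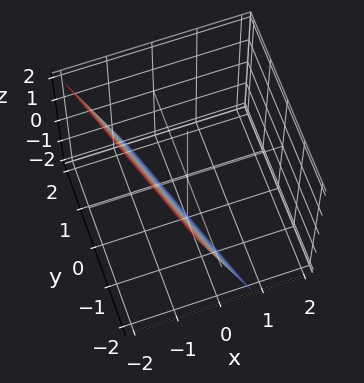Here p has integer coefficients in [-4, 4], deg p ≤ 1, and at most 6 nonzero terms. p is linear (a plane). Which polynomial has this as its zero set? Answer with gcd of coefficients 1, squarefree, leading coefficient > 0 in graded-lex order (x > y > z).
(a) The degree is 1 — the surface is flat (a plane).
(b) From the visible intercepts: one y-axis crossing is at y = -2; it crosses the z-axis at the gridline z = -2.
(c) These observations pin down the coefficients.

3*x + y + z + 2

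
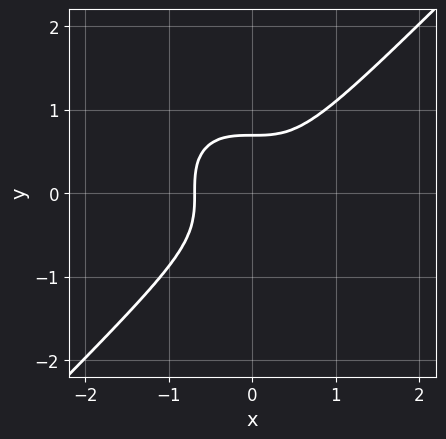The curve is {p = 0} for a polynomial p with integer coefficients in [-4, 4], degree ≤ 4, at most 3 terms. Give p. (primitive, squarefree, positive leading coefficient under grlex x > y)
3*x^3 - 3*y^3 + 1

First, degree: no degree-2 curve has this shape, so deg p = 3.
Finally, solving for integer coefficients yields p as stated.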